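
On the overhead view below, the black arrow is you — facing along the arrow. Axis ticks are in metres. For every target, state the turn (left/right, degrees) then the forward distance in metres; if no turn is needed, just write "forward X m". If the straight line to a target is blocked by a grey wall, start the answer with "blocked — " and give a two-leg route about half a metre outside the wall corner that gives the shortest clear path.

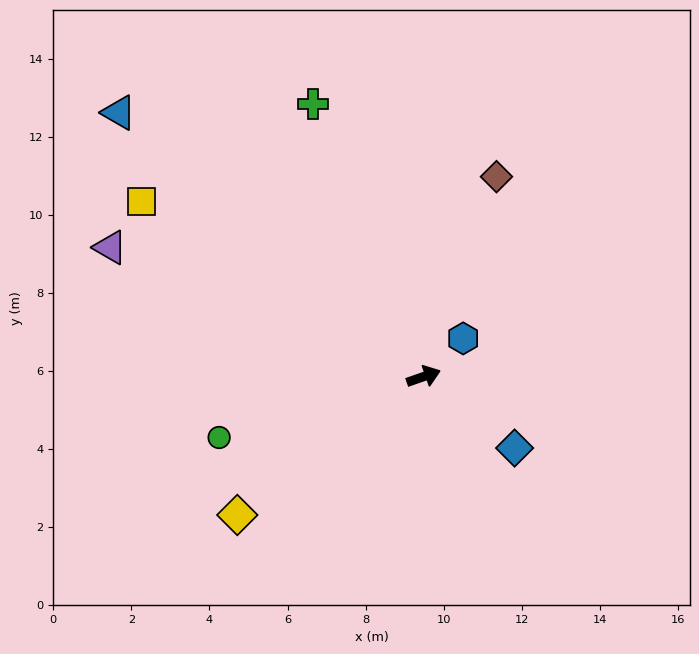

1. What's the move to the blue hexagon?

turn left 25°, forward 1.4 m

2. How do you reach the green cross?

turn left 93°, forward 7.5 m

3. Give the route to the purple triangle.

turn left 138°, forward 8.7 m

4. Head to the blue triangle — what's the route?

turn left 120°, forward 10.3 m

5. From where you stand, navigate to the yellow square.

turn left 129°, forward 8.5 m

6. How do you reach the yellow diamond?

turn right 163°, forward 5.9 m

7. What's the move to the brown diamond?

turn left 51°, forward 5.5 m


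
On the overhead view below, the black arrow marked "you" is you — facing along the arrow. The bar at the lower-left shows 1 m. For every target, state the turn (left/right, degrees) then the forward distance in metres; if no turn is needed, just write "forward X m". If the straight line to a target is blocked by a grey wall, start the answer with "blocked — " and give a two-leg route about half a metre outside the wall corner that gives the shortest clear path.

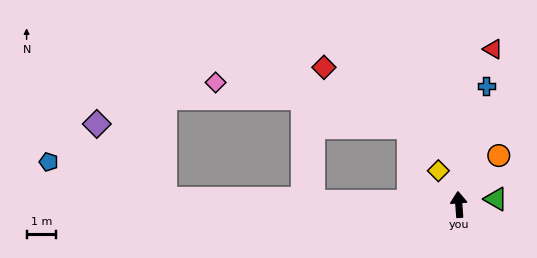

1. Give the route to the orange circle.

turn right 43°, forward 2.1 m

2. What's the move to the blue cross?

turn right 17°, forward 4.1 m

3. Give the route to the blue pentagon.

blocked — turn left 85°, forward 10.0 m, then turn right 17°, forward 4.1 m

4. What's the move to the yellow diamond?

turn left 27°, forward 1.3 m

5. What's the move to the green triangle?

turn right 86°, forward 1.3 m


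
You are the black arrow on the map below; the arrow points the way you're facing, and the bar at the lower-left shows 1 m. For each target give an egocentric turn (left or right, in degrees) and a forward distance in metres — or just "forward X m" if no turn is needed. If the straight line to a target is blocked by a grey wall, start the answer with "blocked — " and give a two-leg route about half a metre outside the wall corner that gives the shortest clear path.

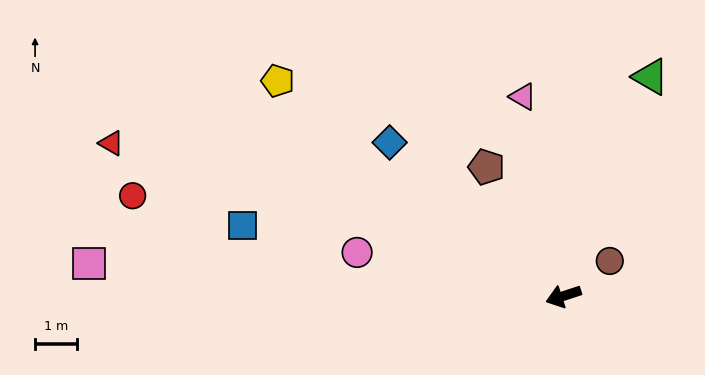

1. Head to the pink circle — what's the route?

turn right 30°, forward 5.1 m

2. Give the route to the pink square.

turn right 22°, forward 11.5 m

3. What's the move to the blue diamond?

turn right 60°, forward 5.6 m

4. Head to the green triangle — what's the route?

turn right 130°, forward 5.7 m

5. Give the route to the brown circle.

turn right 161°, forward 1.4 m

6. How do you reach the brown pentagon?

turn right 77°, forward 3.6 m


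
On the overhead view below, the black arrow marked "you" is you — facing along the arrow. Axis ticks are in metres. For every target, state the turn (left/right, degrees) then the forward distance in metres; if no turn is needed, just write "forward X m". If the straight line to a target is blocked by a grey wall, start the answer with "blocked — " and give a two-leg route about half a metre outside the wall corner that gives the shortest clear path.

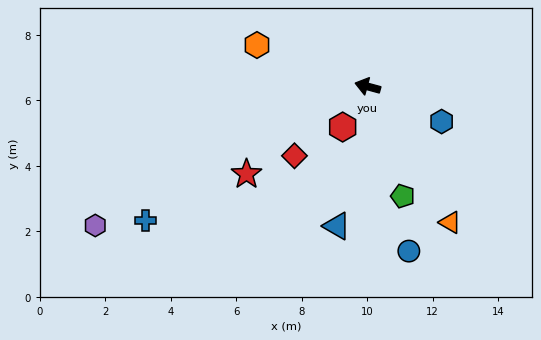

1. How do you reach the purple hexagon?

turn left 42°, forward 9.3 m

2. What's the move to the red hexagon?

turn left 74°, forward 1.5 m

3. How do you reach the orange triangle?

turn left 136°, forward 4.9 m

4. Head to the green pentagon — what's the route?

turn left 123°, forward 3.5 m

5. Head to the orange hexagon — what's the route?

turn right 5°, forward 3.6 m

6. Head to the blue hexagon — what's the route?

turn left 170°, forward 2.5 m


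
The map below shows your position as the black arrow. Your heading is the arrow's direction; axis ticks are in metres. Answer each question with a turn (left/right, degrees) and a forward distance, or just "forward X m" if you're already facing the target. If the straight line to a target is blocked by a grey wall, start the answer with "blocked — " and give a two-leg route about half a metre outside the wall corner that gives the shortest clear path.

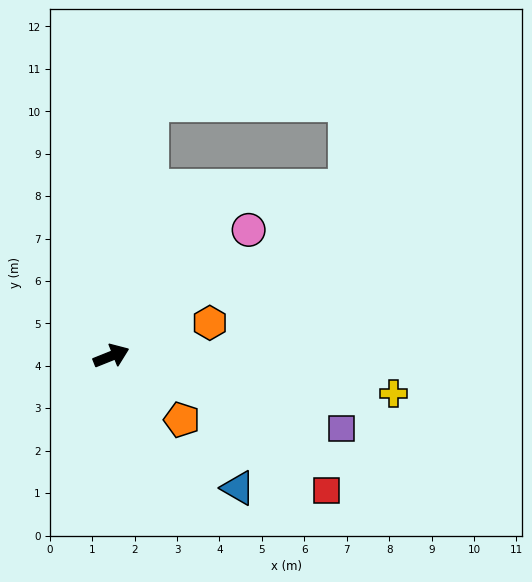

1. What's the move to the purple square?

turn right 39°, forward 5.7 m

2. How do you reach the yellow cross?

turn right 29°, forward 6.7 m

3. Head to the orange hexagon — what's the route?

turn right 3°, forward 2.4 m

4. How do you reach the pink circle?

turn left 21°, forward 4.4 m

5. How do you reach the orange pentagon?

turn right 64°, forward 2.2 m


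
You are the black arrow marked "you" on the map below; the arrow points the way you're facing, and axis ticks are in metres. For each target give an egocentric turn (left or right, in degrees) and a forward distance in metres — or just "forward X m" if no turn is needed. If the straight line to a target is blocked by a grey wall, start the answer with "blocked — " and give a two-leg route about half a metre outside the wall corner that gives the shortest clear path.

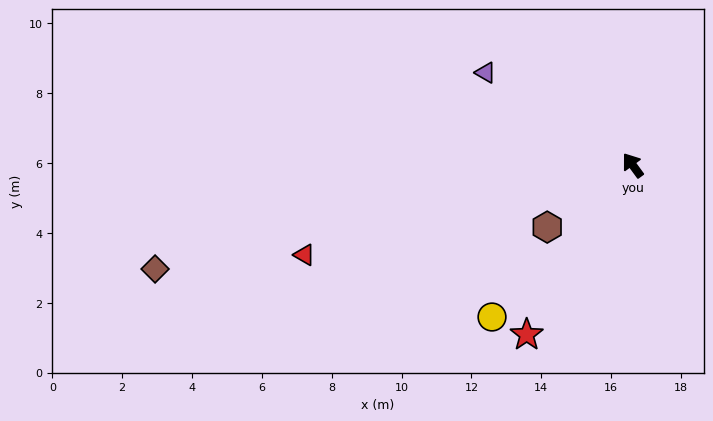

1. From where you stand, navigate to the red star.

turn left 112°, forward 5.7 m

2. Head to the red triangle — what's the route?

turn left 69°, forward 9.7 m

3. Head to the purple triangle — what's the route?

turn left 22°, forward 5.0 m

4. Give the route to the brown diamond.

turn left 66°, forward 14.0 m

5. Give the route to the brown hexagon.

turn left 90°, forward 3.0 m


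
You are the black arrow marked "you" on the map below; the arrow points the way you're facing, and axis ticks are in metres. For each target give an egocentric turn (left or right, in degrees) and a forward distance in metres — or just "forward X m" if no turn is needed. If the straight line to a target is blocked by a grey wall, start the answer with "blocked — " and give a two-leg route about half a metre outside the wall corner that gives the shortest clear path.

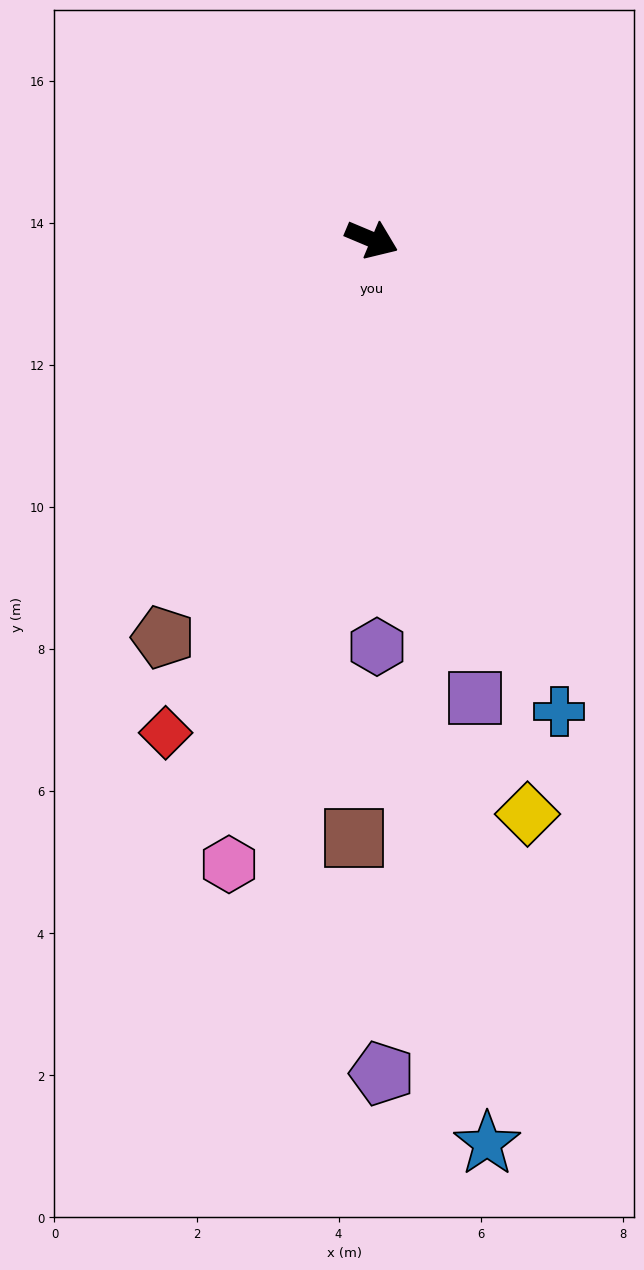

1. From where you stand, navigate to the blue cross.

turn right 46°, forward 7.2 m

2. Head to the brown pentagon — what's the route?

turn right 95°, forward 6.3 m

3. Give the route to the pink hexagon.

turn right 80°, forward 9.0 m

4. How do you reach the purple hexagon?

turn right 66°, forward 5.7 m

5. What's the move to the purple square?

turn right 55°, forward 6.6 m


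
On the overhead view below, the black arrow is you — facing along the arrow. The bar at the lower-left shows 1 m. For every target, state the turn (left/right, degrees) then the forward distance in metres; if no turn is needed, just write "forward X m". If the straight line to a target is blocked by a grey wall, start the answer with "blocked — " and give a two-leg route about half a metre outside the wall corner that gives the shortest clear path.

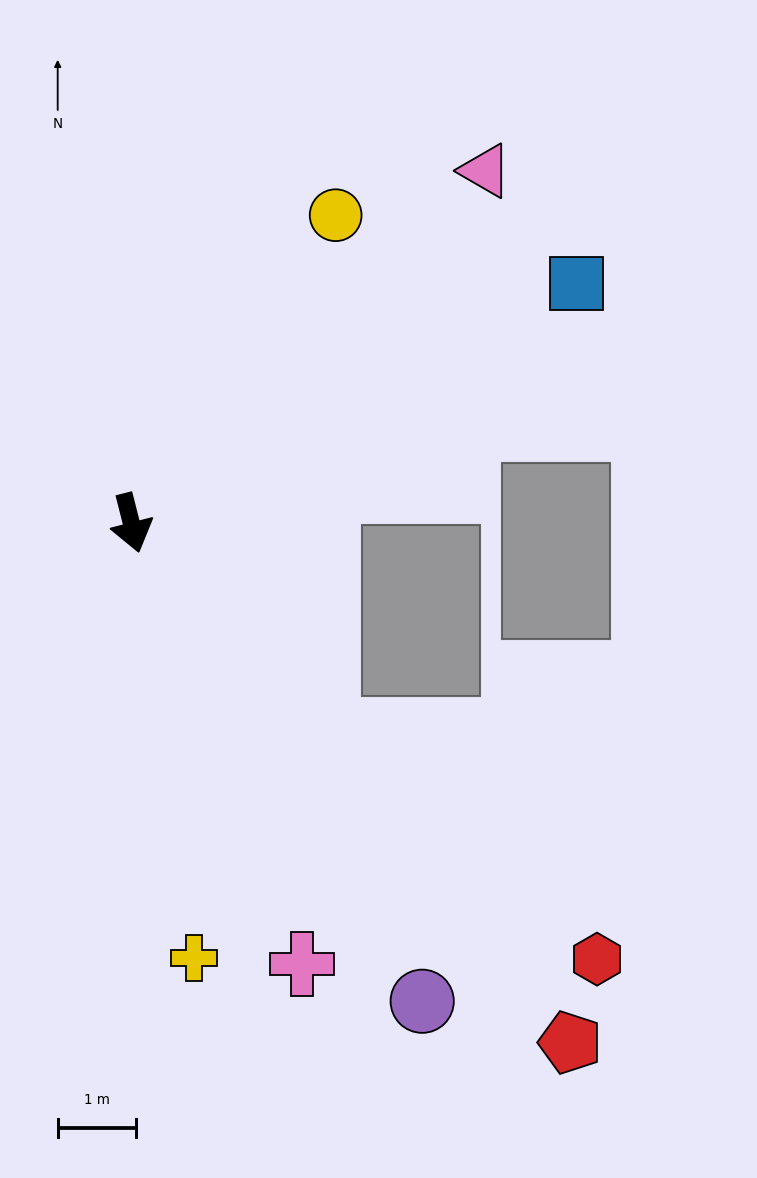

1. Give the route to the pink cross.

turn left 7°, forward 6.1 m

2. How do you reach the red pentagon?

turn left 26°, forward 8.7 m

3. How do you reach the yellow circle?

turn left 132°, forward 4.7 m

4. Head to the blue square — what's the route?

turn left 104°, forward 6.5 m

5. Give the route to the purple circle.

turn left 17°, forward 7.2 m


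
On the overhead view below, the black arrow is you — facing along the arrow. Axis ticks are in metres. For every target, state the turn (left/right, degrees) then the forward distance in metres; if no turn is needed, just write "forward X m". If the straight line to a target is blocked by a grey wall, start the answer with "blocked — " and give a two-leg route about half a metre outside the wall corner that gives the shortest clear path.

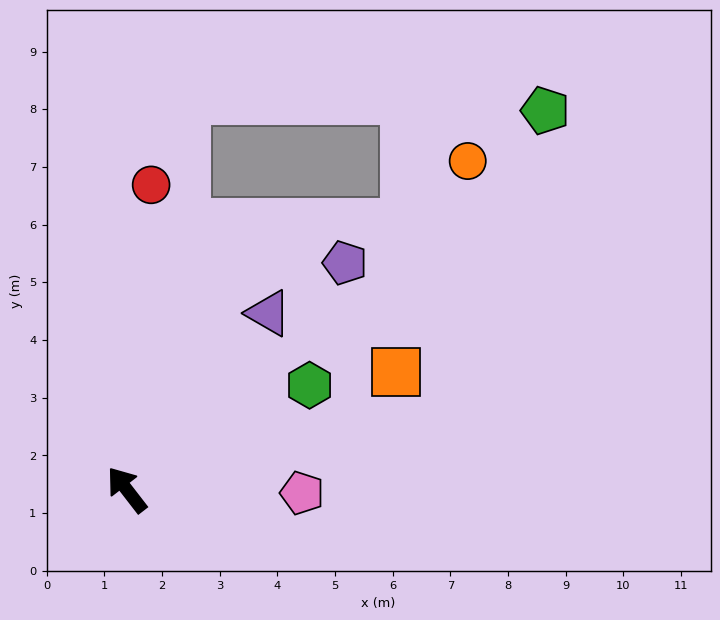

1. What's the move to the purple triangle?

turn right 76°, forward 3.9 m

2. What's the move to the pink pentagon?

turn right 129°, forward 3.0 m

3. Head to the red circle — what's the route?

turn right 42°, forward 5.3 m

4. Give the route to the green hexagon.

turn right 98°, forward 3.6 m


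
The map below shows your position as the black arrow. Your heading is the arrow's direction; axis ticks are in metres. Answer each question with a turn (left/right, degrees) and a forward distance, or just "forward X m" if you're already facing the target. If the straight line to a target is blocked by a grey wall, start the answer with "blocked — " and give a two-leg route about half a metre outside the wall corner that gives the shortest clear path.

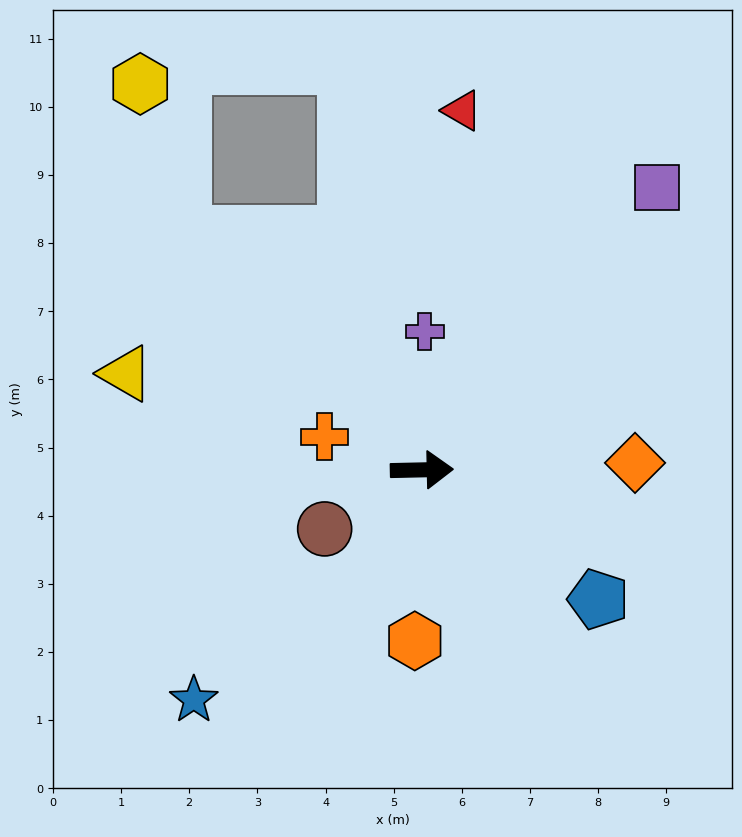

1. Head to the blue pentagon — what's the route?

turn right 38°, forward 3.2 m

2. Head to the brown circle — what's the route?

turn right 150°, forward 1.7 m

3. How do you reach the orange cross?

turn left 160°, forward 1.5 m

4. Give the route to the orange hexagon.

turn right 94°, forward 2.5 m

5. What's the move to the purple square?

turn left 49°, forward 5.4 m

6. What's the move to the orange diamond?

forward 3.1 m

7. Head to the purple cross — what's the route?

turn left 88°, forward 2.0 m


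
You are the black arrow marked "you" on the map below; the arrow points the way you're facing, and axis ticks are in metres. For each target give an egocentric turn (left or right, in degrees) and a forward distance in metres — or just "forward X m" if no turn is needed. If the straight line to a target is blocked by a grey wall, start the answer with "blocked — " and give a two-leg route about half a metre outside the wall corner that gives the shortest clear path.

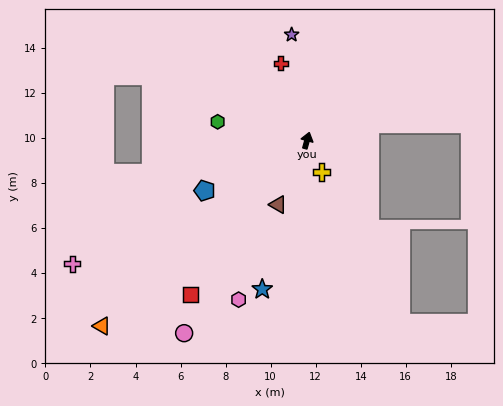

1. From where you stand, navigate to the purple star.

turn left 24°, forward 4.7 m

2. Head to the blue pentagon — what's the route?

turn left 132°, forward 5.1 m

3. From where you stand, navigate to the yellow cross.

turn right 140°, forward 1.5 m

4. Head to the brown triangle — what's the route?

turn left 171°, forward 3.1 m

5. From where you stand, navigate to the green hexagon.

turn left 94°, forward 4.1 m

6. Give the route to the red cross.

turn left 34°, forward 3.6 m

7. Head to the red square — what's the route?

turn left 158°, forward 8.6 m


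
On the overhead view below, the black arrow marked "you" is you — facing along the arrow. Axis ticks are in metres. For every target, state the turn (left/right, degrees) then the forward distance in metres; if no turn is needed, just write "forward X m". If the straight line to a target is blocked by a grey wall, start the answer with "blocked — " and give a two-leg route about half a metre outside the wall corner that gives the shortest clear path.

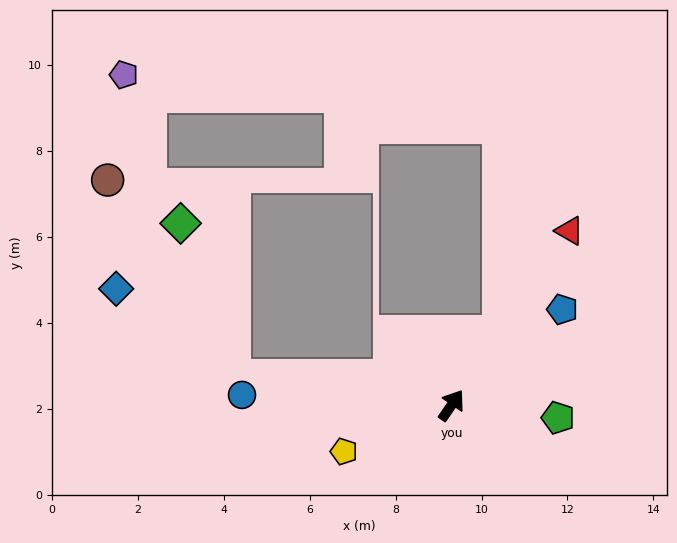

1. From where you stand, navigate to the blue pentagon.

turn right 15°, forward 3.4 m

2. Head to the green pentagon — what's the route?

turn right 62°, forward 2.5 m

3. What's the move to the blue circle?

turn left 122°, forward 4.9 m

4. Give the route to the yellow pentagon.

turn left 148°, forward 2.7 m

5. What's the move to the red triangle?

forward 4.9 m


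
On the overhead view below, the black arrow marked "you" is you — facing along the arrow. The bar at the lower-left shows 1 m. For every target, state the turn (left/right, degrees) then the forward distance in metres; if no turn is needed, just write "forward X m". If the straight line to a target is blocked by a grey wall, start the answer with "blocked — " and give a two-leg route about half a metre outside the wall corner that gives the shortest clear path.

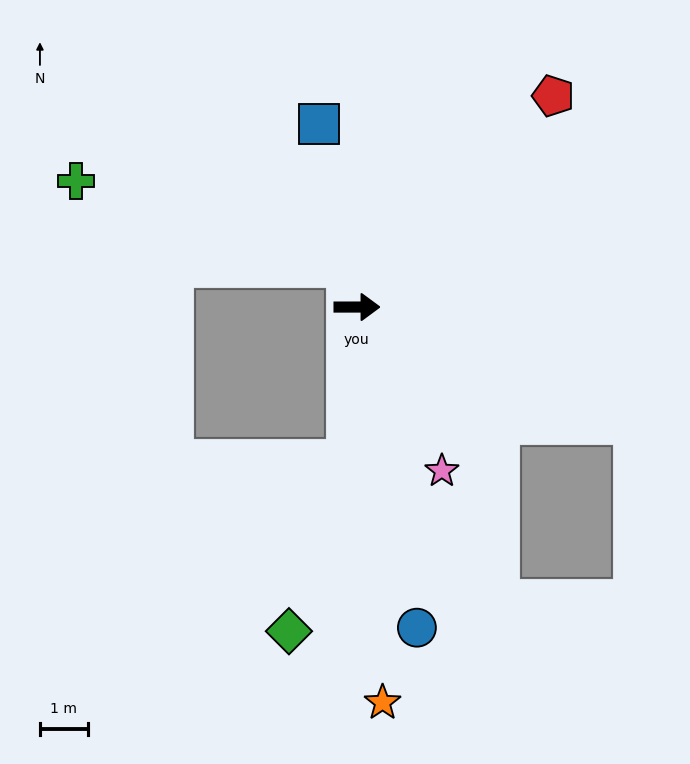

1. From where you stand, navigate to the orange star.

turn right 86°, forward 8.3 m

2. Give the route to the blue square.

turn left 102°, forward 3.9 m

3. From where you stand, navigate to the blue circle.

turn right 79°, forward 6.8 m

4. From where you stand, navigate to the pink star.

turn right 63°, forward 3.8 m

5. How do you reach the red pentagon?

turn left 47°, forward 6.0 m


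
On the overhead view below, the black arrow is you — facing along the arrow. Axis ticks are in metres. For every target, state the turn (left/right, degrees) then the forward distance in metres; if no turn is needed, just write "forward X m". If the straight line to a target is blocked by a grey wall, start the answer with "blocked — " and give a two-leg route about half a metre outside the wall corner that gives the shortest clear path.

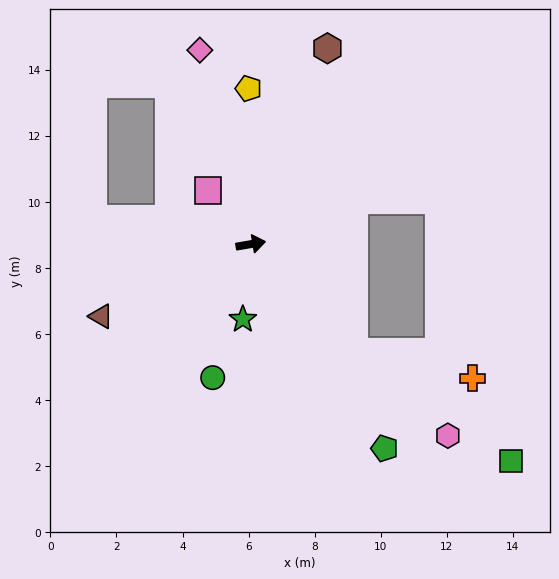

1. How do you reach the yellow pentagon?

turn left 81°, forward 4.7 m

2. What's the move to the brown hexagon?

turn left 59°, forward 6.4 m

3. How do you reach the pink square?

turn left 119°, forward 2.1 m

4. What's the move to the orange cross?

blocked — turn right 56°, forward 4.5 m, then turn left 34°, forward 3.7 m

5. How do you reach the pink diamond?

turn left 95°, forward 6.1 m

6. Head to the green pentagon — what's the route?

turn right 67°, forward 7.4 m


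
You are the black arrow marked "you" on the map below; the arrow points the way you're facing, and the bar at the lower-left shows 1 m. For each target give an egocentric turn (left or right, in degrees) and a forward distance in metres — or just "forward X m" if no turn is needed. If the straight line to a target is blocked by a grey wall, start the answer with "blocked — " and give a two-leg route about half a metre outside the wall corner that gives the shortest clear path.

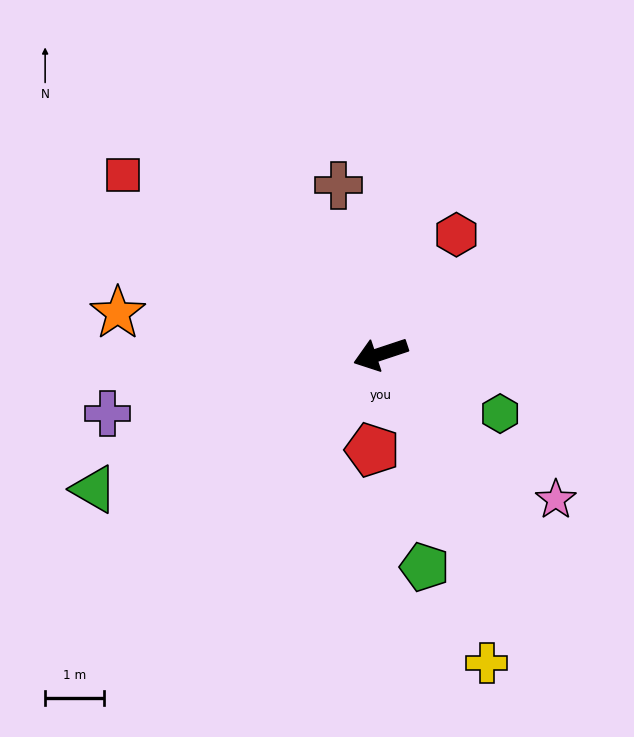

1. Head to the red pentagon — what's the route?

turn left 67°, forward 1.6 m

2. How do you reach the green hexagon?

turn left 135°, forward 2.3 m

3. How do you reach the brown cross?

turn right 94°, forward 2.9 m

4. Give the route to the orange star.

turn right 27°, forward 4.5 m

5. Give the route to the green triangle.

turn left 7°, forward 5.4 m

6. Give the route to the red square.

turn right 53°, forward 5.3 m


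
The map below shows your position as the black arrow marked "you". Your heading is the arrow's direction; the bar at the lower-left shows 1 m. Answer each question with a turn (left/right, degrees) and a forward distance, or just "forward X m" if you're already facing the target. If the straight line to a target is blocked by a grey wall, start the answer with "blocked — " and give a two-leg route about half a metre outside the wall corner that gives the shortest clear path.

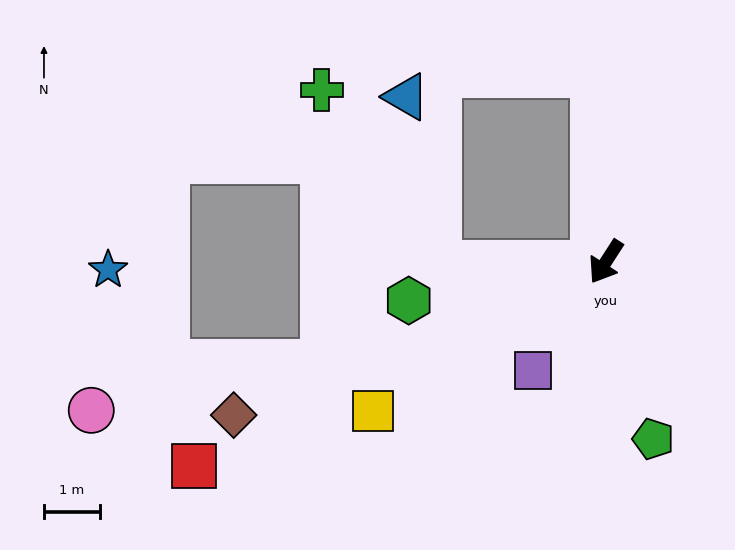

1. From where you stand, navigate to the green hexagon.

turn right 46°, forward 3.6 m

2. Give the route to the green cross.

blocked — turn right 56°, forward 3.0 m, then turn right 57°, forward 3.7 m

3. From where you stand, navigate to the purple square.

forward 2.3 m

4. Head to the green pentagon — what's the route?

turn left 48°, forward 3.3 m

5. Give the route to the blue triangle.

blocked — turn right 56°, forward 3.0 m, then turn right 80°, forward 3.1 m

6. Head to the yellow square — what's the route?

turn right 25°, forward 4.9 m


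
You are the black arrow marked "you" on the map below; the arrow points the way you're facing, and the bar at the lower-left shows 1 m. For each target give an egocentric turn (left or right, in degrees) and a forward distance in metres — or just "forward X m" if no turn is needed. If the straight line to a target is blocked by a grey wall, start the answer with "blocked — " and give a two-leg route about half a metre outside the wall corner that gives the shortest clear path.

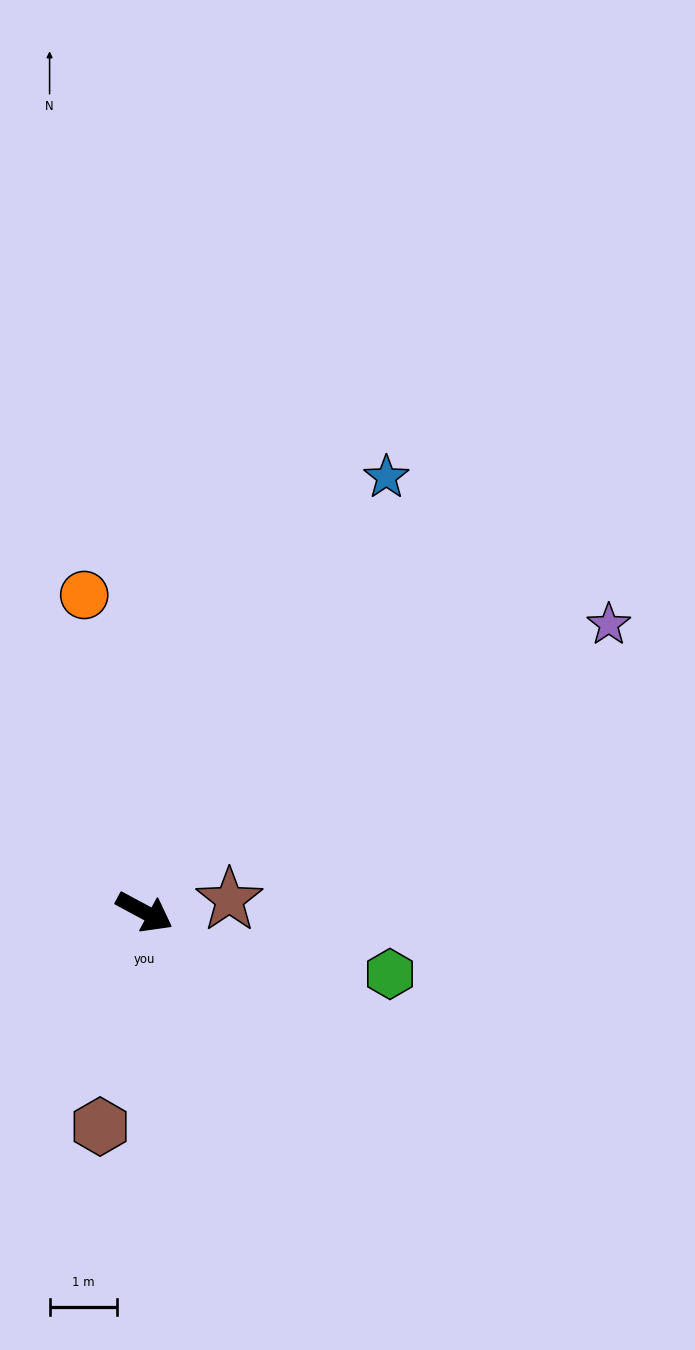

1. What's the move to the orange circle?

turn left 129°, forward 4.8 m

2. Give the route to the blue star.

turn left 89°, forward 7.4 m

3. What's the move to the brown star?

turn left 37°, forward 1.3 m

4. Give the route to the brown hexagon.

turn right 73°, forward 3.3 m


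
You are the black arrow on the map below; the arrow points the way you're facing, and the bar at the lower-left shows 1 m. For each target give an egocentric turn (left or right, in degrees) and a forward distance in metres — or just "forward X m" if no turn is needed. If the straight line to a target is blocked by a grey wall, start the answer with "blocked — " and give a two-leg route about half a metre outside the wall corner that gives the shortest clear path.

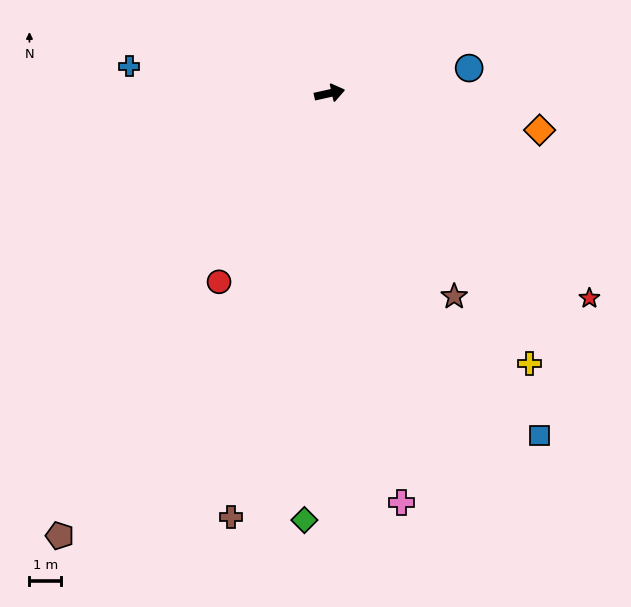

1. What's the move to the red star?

turn right 51°, forward 10.4 m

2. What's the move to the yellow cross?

turn right 66°, forward 10.6 m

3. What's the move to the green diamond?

turn right 106°, forward 13.5 m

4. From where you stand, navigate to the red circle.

turn right 133°, forward 6.9 m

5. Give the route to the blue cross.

turn left 160°, forward 6.4 m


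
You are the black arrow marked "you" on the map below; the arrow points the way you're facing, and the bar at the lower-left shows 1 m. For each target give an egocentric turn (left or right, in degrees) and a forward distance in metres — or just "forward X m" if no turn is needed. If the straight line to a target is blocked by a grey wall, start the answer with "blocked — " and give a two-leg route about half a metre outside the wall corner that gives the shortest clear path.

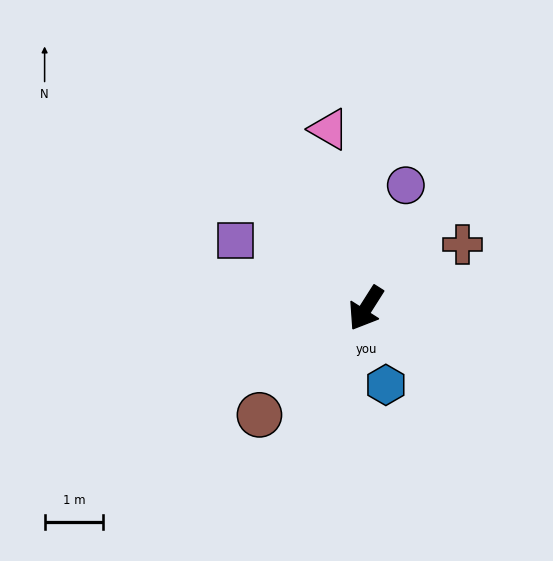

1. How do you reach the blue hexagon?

turn left 47°, forward 1.3 m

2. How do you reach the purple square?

turn right 85°, forward 2.5 m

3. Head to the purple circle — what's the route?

turn right 166°, forward 2.2 m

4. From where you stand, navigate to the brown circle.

turn right 13°, forward 2.6 m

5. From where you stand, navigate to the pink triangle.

turn right 136°, forward 3.1 m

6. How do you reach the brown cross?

turn left 156°, forward 2.0 m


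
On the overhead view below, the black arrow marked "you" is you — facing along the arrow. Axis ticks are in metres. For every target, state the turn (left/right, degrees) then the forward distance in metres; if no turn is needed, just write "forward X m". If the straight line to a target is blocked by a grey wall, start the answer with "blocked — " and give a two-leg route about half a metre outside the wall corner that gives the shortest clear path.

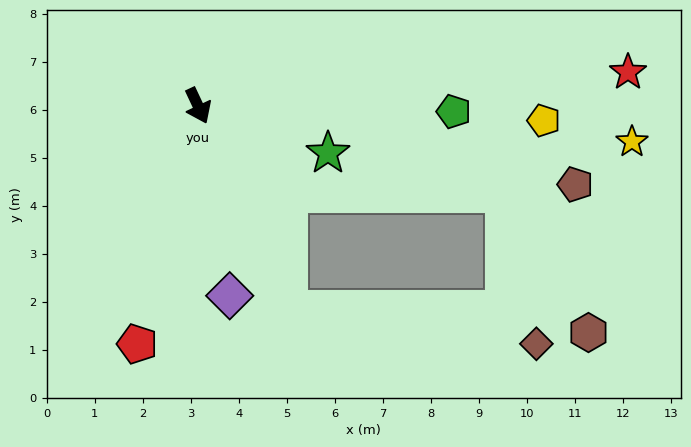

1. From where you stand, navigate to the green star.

turn left 45°, forward 2.9 m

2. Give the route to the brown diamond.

blocked — forward 4.6 m, then turn left 57°, forward 5.2 m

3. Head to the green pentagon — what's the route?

turn left 64°, forward 5.3 m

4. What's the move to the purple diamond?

turn right 16°, forward 4.0 m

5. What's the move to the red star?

turn left 69°, forward 9.0 m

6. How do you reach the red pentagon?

turn right 39°, forward 5.1 m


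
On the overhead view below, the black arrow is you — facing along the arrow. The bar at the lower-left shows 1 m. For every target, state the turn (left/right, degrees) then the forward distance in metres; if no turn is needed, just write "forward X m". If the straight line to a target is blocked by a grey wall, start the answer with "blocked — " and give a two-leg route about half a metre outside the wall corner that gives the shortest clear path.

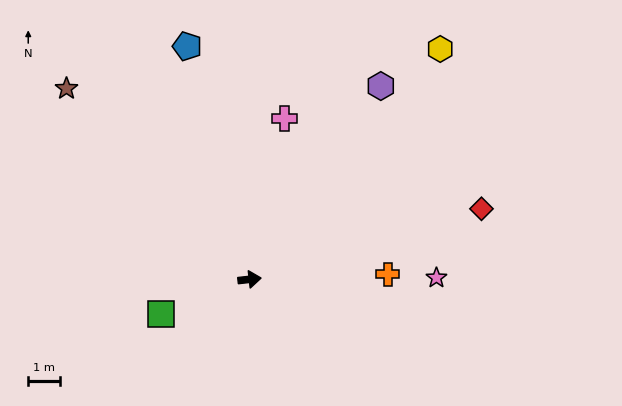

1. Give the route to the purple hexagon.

turn left 49°, forward 7.4 m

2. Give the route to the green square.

turn right 165°, forward 3.0 m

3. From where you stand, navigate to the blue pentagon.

turn left 99°, forward 7.6 m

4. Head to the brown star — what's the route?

turn left 127°, forward 8.3 m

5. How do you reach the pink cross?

turn left 71°, forward 5.2 m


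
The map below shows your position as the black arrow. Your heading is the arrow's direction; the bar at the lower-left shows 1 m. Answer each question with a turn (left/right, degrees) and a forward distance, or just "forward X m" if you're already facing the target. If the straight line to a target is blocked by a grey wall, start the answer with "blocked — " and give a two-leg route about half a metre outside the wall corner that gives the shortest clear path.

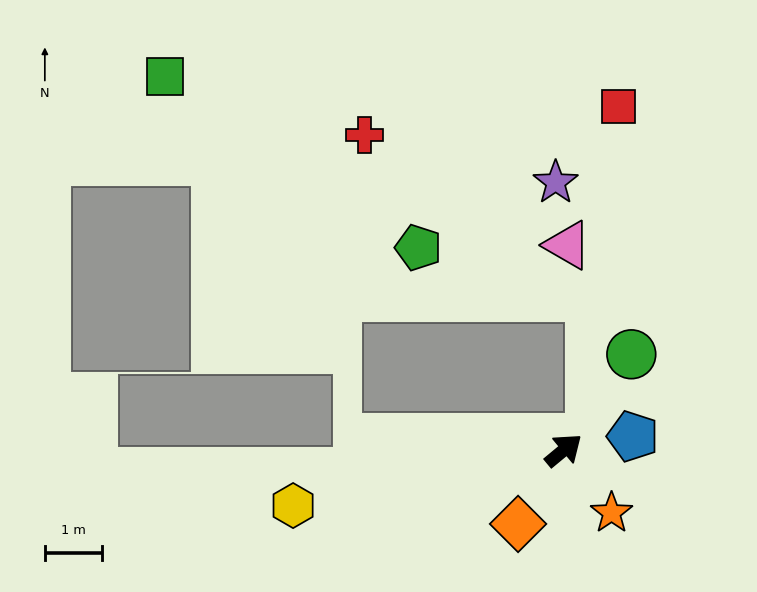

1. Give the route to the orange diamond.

turn right 161°, forward 1.5 m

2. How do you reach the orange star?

turn right 92°, forward 1.4 m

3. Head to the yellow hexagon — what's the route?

turn left 152°, forward 4.8 m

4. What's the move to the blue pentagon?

turn right 28°, forward 1.2 m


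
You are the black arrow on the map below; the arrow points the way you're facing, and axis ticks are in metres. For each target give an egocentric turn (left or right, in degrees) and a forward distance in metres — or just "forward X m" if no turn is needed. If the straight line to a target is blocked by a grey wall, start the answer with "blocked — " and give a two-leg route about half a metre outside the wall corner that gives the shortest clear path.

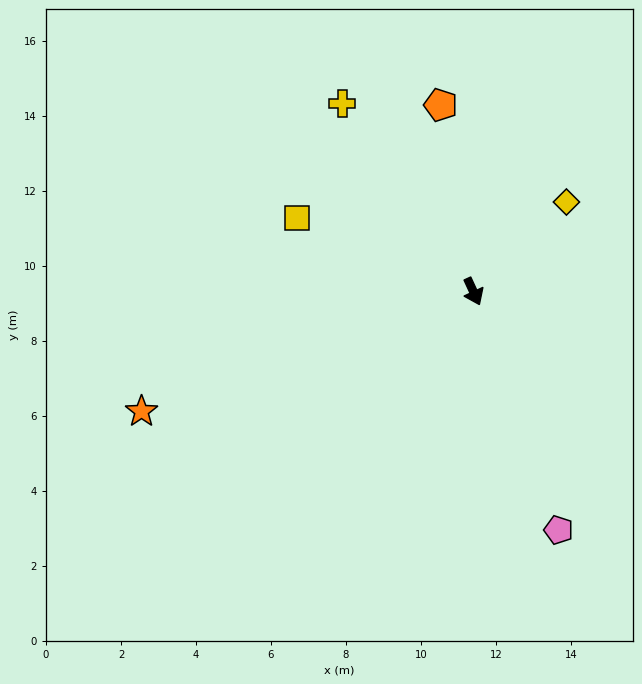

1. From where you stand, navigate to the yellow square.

turn right 137°, forward 5.1 m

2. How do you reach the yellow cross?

turn right 170°, forward 6.1 m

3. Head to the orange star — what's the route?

turn right 95°, forward 9.4 m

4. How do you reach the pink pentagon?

turn right 5°, forward 6.8 m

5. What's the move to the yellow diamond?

turn left 109°, forward 3.4 m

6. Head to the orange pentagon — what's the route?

turn left 165°, forward 5.1 m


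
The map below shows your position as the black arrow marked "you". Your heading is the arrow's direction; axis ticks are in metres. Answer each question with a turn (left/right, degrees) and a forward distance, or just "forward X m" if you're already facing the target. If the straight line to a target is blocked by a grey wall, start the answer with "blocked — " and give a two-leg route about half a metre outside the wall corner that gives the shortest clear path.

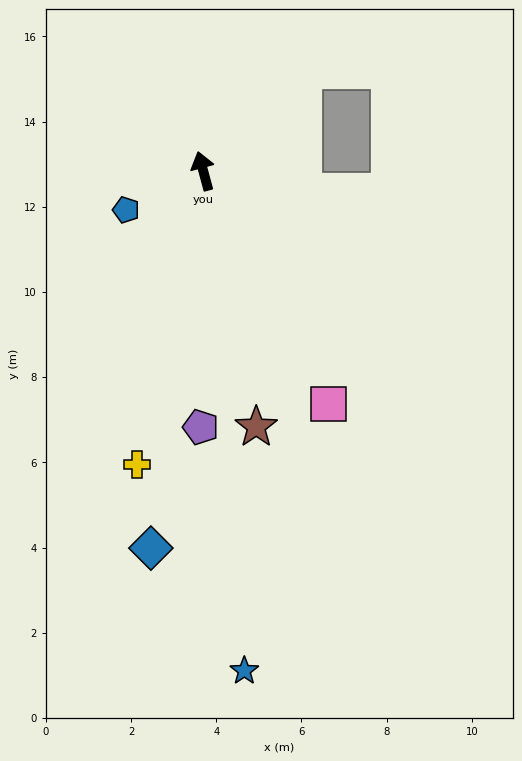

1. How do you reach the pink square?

turn right 167°, forward 6.2 m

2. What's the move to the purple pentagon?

turn left 164°, forward 6.0 m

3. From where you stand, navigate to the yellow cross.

turn left 152°, forward 7.1 m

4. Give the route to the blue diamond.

turn left 157°, forward 8.9 m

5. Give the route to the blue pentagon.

turn left 102°, forward 2.0 m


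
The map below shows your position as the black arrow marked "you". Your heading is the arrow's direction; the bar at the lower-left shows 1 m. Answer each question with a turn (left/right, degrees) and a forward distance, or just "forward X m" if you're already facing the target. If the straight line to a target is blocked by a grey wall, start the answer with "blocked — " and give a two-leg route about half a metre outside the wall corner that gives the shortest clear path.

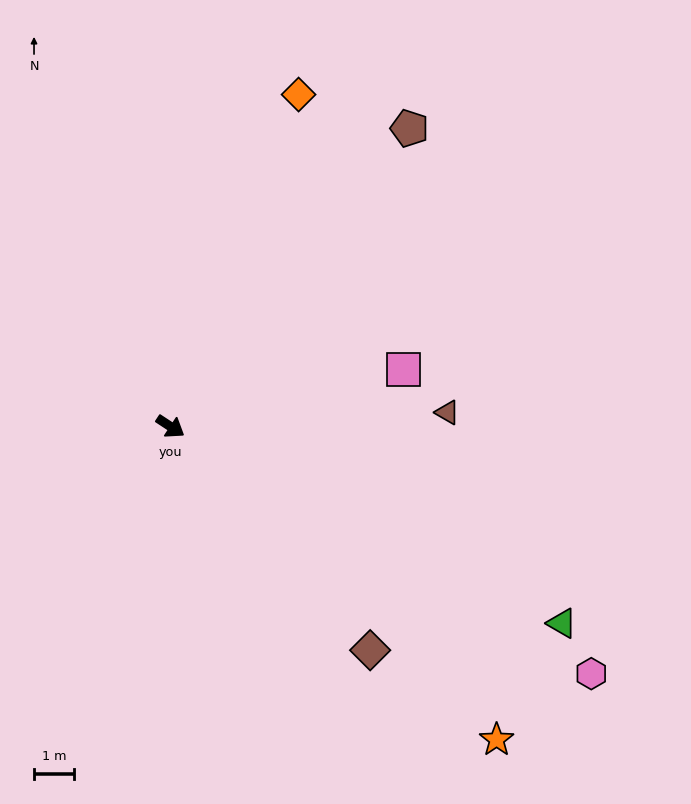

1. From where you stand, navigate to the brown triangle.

turn left 36°, forward 7.0 m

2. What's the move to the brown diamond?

turn right 15°, forward 7.5 m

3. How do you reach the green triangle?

turn left 7°, forward 11.0 m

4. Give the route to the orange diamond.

turn left 102°, forward 8.9 m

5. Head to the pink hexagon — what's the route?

turn left 3°, forward 12.3 m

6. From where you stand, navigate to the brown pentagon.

turn left 85°, forward 9.6 m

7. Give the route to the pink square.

turn left 47°, forward 6.0 m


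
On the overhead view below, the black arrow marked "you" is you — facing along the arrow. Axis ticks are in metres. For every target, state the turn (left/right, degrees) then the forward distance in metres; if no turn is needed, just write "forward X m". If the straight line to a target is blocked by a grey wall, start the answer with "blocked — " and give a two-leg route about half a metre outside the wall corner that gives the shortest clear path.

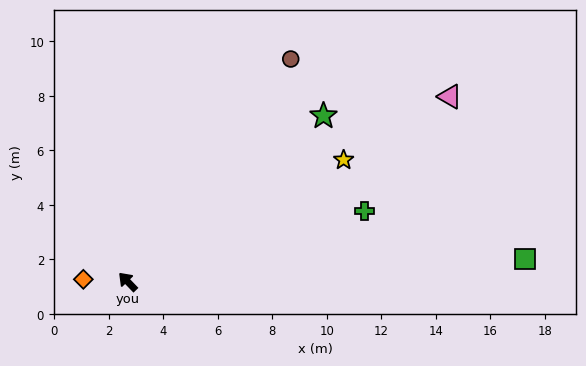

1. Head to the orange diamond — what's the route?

turn left 43°, forward 1.6 m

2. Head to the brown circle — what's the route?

turn right 80°, forward 10.1 m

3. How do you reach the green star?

turn right 94°, forward 9.4 m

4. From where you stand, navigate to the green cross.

turn right 117°, forward 9.1 m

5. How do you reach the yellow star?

turn right 105°, forward 9.1 m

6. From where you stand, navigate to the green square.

turn right 131°, forward 14.6 m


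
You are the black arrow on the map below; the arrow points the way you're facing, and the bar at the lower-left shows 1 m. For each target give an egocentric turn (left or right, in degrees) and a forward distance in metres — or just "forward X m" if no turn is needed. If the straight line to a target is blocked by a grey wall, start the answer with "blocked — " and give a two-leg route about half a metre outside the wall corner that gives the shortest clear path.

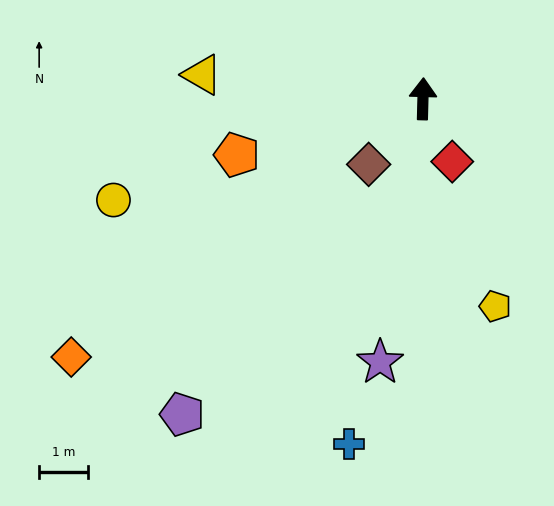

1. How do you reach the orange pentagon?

turn left 108°, forward 4.0 m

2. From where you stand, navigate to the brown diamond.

turn left 142°, forward 1.7 m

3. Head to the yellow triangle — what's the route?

turn left 85°, forward 4.5 m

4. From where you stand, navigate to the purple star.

turn left 172°, forward 5.4 m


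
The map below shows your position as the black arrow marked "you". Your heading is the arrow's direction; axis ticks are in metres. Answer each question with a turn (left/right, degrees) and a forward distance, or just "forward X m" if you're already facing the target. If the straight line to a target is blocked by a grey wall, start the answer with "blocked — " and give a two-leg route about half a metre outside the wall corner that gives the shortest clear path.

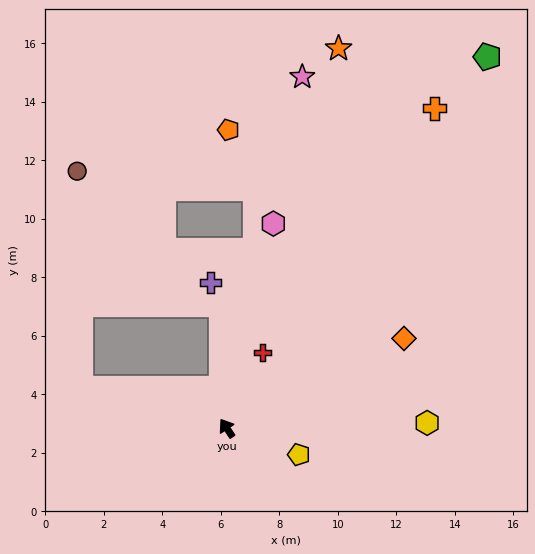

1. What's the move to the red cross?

turn right 59°, forward 2.9 m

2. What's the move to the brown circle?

blocked — turn left 41°, forward 5.2 m, then turn right 74°, forward 7.4 m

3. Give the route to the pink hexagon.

turn right 46°, forward 7.2 m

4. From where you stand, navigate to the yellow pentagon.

turn right 144°, forward 2.6 m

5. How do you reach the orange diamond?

turn right 97°, forward 6.8 m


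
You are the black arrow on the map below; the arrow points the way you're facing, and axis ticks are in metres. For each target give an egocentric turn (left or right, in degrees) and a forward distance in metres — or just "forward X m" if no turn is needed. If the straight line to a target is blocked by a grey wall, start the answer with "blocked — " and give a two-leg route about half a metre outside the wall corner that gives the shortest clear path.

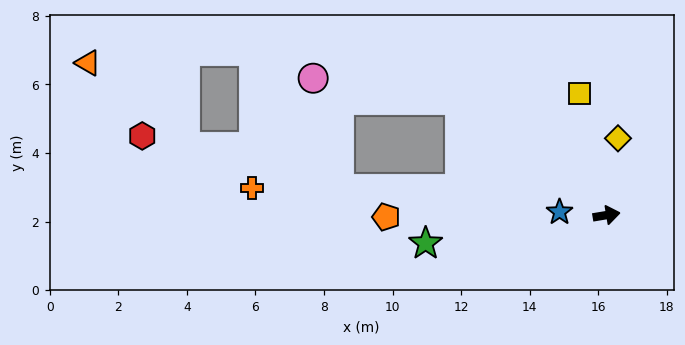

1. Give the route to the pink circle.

blocked — turn left 133°, forward 5.4 m, then turn left 29°, forward 4.3 m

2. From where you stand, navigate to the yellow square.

turn left 93°, forward 3.6 m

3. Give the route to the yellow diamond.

turn left 72°, forward 2.3 m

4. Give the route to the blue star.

turn left 167°, forward 1.4 m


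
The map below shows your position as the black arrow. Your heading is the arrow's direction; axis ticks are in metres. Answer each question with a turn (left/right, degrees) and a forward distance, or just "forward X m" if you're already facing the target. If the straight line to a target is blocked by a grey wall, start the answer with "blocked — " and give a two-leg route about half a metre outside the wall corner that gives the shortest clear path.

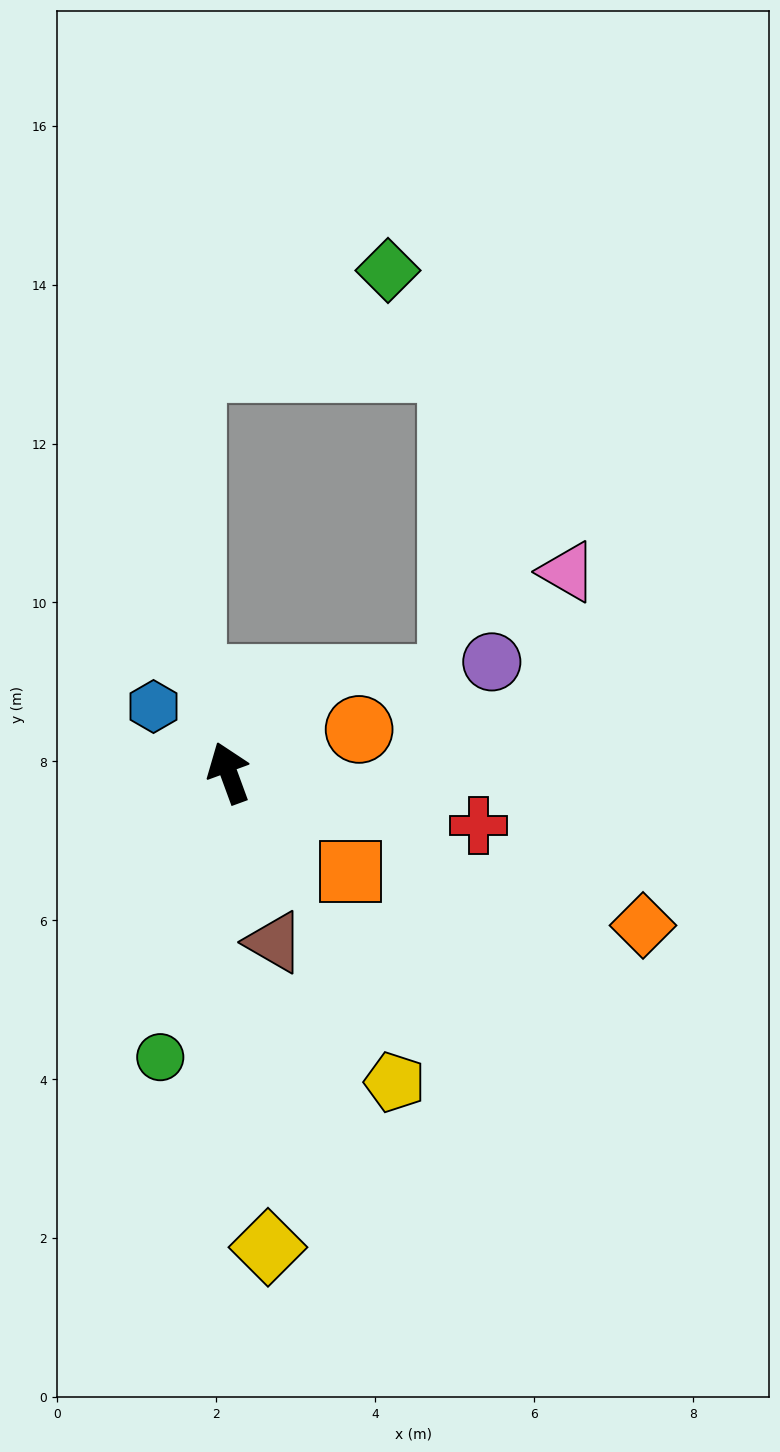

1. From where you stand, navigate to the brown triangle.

turn left 175°, forward 2.2 m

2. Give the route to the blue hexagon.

turn left 28°, forward 1.3 m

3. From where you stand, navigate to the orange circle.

turn right 92°, forward 1.7 m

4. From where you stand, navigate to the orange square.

turn right 149°, forward 2.0 m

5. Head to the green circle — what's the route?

turn left 146°, forward 3.7 m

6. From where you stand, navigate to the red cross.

turn right 122°, forward 3.2 m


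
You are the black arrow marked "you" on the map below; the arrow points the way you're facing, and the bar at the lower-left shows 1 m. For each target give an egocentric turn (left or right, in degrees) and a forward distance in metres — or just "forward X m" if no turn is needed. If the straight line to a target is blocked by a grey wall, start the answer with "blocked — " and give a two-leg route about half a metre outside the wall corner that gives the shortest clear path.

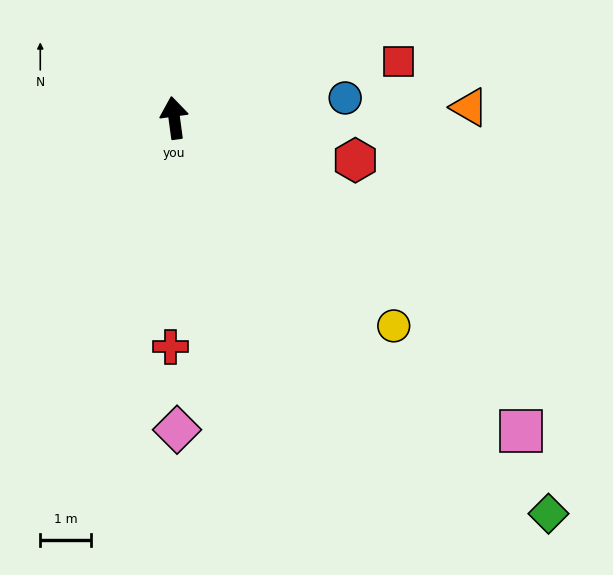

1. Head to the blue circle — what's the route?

turn right 91°, forward 3.4 m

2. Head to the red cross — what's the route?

turn left 171°, forward 4.5 m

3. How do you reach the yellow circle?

turn right 141°, forward 5.9 m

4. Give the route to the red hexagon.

turn right 111°, forward 3.7 m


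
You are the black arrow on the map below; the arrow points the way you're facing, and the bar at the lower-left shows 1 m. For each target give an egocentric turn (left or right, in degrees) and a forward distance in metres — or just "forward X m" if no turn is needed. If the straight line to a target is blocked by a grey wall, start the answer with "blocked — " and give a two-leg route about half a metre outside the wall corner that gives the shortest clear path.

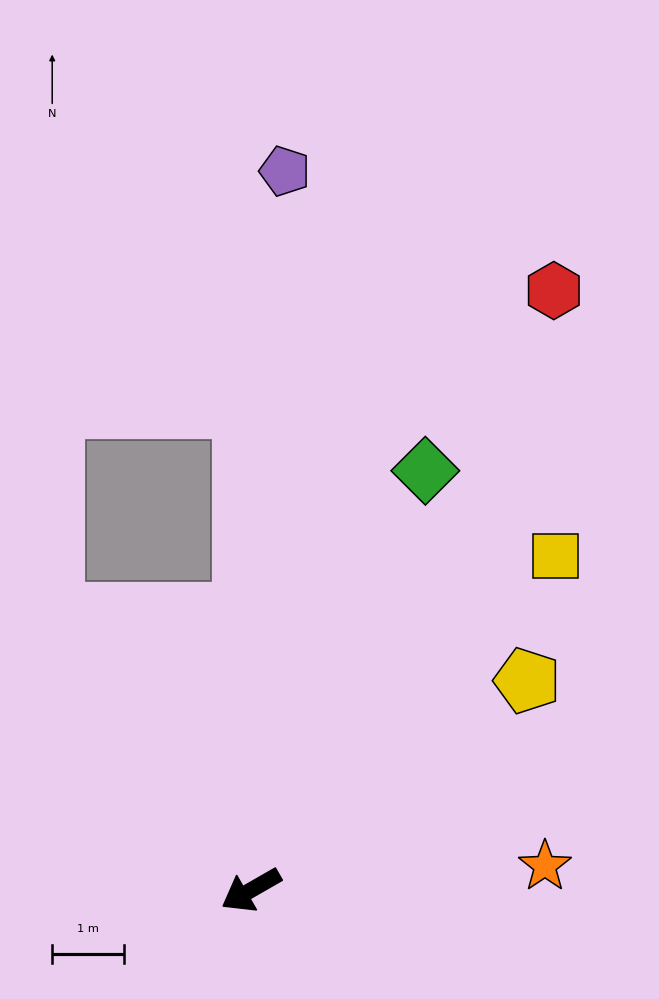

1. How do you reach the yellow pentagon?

turn right 173°, forward 4.8 m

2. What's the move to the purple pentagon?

turn right 123°, forward 10.0 m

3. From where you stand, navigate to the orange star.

turn left 155°, forward 4.1 m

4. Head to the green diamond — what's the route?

turn right 142°, forward 6.3 m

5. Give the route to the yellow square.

turn right 162°, forward 6.3 m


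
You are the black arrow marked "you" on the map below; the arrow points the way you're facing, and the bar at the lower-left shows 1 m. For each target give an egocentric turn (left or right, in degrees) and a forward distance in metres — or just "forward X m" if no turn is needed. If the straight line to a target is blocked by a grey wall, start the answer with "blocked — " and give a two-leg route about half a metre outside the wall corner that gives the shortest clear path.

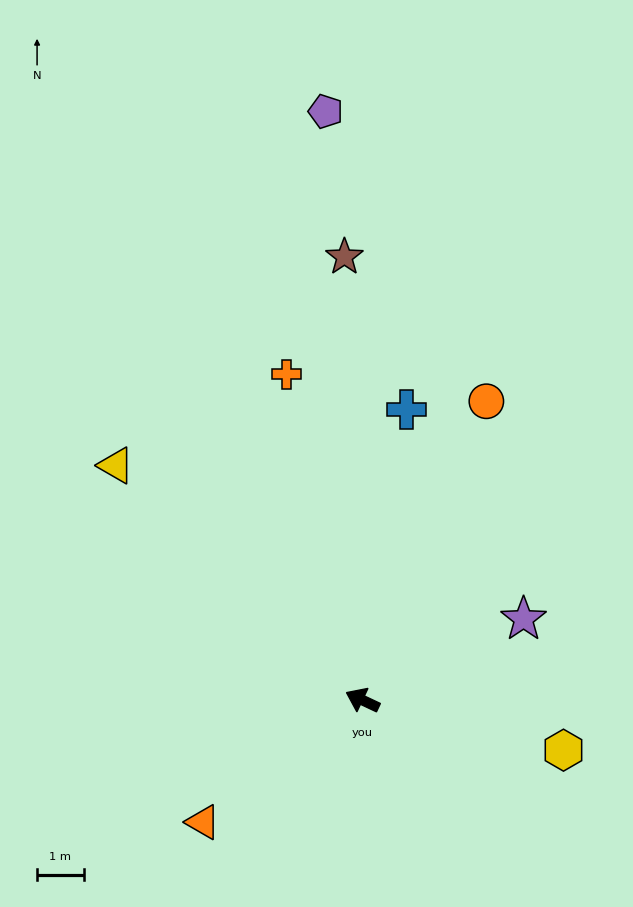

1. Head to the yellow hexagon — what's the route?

turn right 169°, forward 4.5 m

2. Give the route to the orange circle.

turn right 87°, forward 7.0 m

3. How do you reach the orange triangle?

turn left 63°, forward 4.3 m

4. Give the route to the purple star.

turn right 128°, forward 3.9 m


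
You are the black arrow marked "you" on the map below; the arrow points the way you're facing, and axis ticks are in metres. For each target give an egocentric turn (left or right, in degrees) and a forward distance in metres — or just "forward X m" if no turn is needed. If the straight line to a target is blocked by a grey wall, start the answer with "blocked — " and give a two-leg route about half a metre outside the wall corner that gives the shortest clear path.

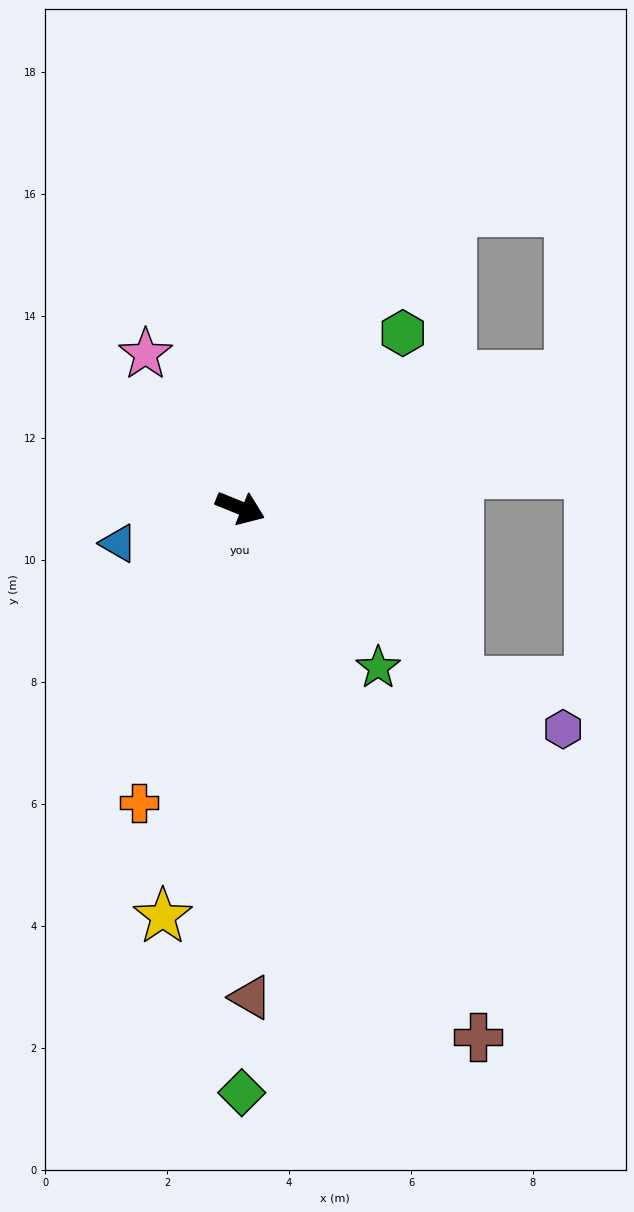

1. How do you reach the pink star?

turn left 144°, forward 3.0 m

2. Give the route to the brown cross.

turn right 44°, forward 9.5 m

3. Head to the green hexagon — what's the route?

turn left 69°, forward 3.9 m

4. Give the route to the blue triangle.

turn right 142°, forward 2.1 m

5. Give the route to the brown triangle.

turn right 67°, forward 8.0 m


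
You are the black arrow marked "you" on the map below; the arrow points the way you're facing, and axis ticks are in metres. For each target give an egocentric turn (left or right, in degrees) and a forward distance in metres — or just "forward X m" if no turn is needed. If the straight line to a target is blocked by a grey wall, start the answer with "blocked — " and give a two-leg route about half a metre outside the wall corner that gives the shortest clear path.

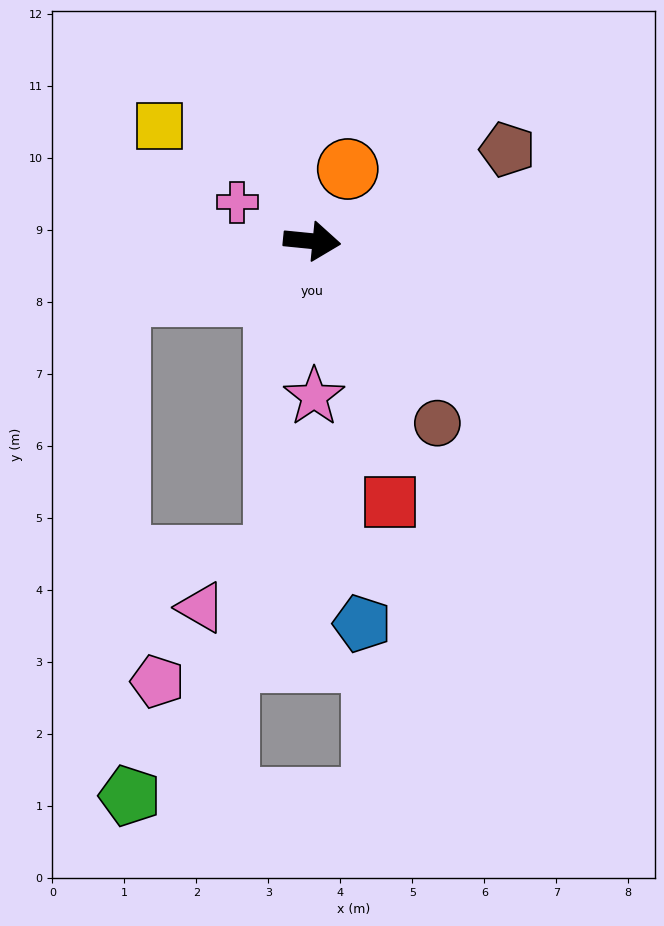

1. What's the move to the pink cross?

turn left 158°, forward 1.2 m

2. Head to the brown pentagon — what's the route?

turn left 31°, forward 3.0 m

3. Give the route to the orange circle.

turn left 69°, forward 1.1 m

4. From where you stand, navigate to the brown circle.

turn right 50°, forward 3.1 m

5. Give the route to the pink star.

turn right 84°, forward 2.2 m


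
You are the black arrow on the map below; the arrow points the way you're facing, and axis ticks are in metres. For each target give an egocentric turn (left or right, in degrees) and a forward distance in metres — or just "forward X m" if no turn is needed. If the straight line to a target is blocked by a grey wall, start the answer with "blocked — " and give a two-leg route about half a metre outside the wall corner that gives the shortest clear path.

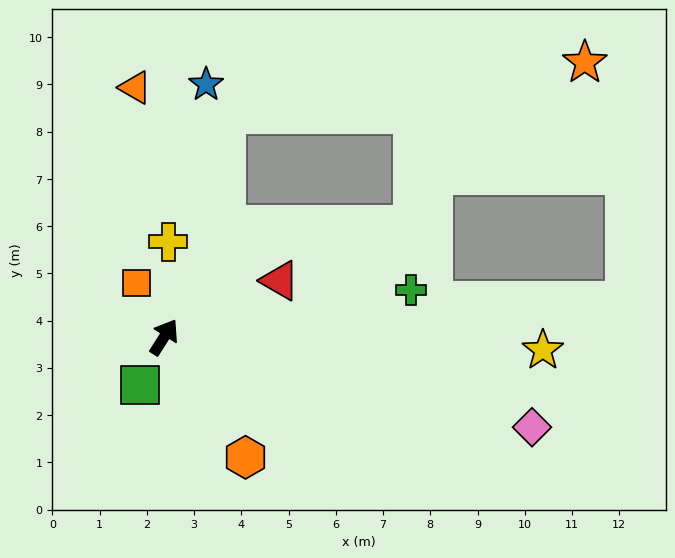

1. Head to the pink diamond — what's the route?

turn right 71°, forward 8.0 m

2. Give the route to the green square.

turn right 174°, forward 1.1 m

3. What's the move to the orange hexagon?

turn right 114°, forward 3.1 m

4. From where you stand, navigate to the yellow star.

turn right 60°, forward 8.0 m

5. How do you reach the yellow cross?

turn left 30°, forward 2.0 m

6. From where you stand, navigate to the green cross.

turn right 47°, forward 5.3 m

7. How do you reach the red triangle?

turn right 32°, forward 2.7 m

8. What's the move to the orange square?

turn left 60°, forward 1.3 m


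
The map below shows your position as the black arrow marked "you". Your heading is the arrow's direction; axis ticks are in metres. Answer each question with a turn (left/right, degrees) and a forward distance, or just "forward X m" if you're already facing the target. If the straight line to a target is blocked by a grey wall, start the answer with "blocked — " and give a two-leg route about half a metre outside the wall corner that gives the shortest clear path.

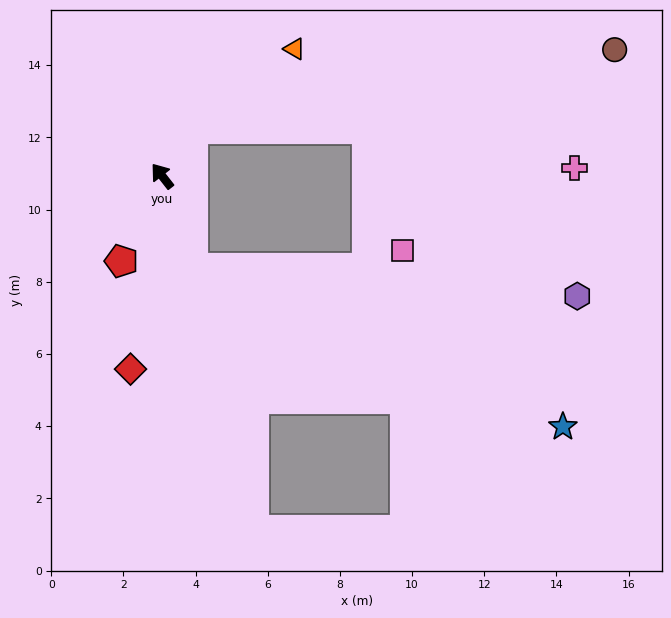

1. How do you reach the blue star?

blocked — turn left 161°, forward 2.7 m, then turn left 48°, forward 11.1 m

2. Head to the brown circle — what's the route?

blocked — turn right 71°, forward 1.6 m, then turn right 46°, forward 11.9 m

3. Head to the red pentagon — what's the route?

turn left 116°, forward 2.6 m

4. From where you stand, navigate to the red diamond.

turn left 133°, forward 5.4 m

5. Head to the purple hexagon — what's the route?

blocked — turn left 161°, forward 2.7 m, then turn left 67°, forward 10.7 m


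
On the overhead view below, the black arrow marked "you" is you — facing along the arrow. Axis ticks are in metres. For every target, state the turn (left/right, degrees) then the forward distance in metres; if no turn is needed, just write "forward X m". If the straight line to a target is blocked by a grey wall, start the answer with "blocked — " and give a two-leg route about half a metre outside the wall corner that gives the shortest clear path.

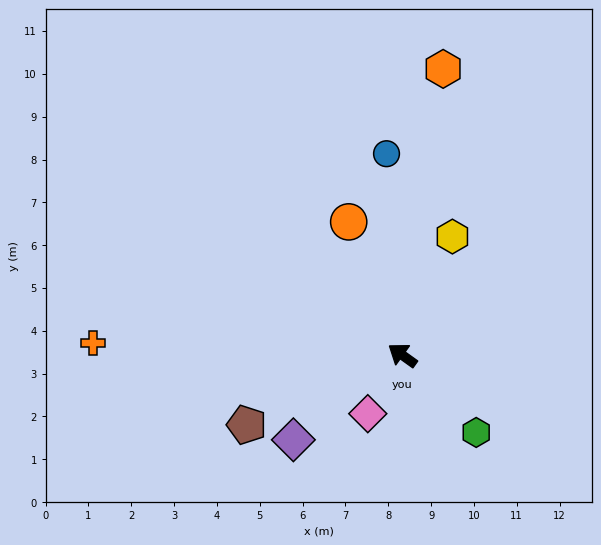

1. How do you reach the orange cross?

turn left 33°, forward 7.2 m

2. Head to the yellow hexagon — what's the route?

turn right 77°, forward 3.0 m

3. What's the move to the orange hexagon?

turn right 62°, forward 6.8 m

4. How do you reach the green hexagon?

turn left 169°, forward 2.5 m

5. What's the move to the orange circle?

turn right 32°, forward 3.4 m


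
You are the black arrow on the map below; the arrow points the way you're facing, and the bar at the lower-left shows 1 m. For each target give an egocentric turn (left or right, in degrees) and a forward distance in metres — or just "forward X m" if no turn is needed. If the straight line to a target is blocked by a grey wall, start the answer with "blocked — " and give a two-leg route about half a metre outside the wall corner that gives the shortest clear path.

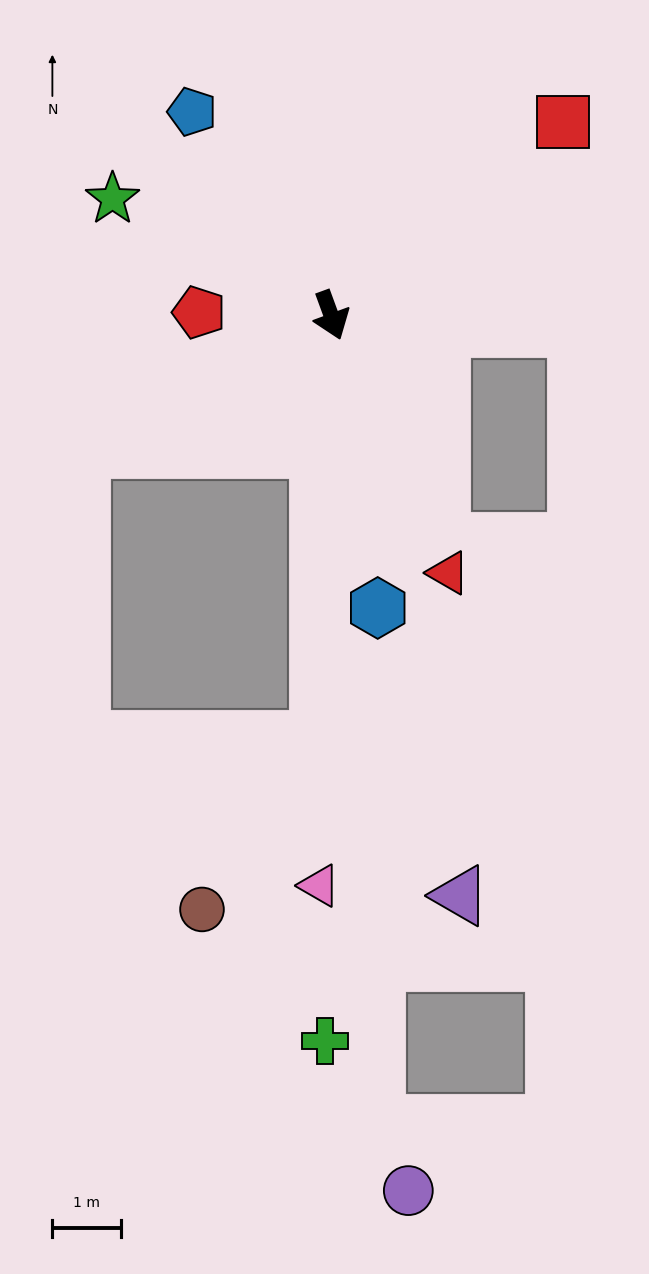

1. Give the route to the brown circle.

blocked — turn right 22°, forward 6.2 m, then turn right 33°, forward 3.0 m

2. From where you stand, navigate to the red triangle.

turn left 4°, forward 4.1 m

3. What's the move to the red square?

turn left 110°, forward 4.4 m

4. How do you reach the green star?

turn right 138°, forward 3.6 m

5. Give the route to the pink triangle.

turn right 21°, forward 8.3 m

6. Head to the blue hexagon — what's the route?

turn right 11°, forward 4.3 m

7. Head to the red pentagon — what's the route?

turn right 111°, forward 1.9 m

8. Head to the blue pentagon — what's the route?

turn right 166°, forward 3.6 m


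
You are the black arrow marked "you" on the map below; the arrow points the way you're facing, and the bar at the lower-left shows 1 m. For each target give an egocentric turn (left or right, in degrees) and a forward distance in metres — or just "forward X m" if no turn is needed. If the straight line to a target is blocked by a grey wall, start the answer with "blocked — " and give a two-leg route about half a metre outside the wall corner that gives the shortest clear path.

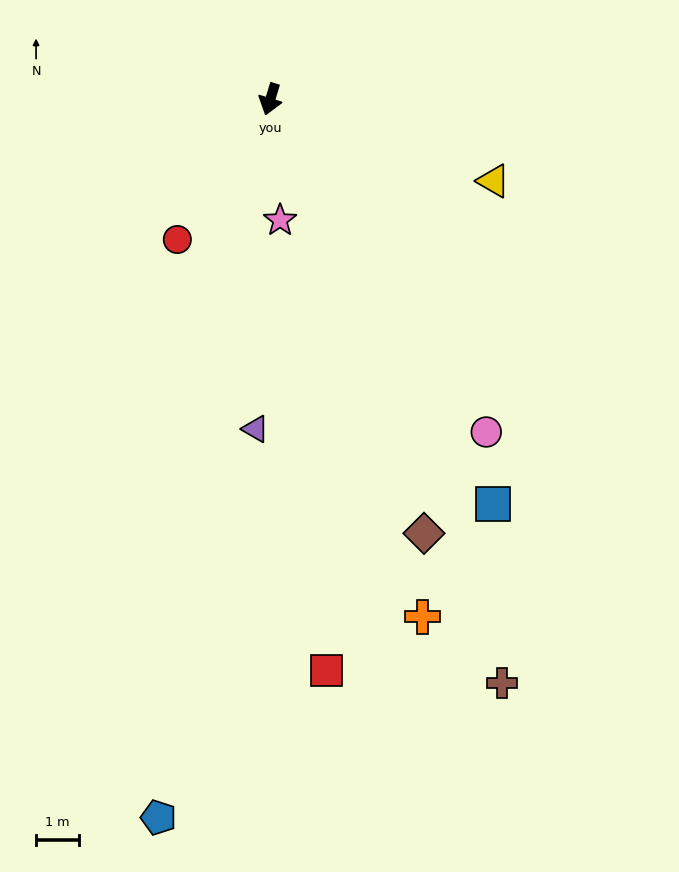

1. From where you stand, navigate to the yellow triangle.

turn left 87°, forward 5.5 m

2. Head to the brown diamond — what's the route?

turn left 36°, forward 10.7 m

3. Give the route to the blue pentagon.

turn left 8°, forward 16.9 m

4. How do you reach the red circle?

turn right 17°, forward 3.9 m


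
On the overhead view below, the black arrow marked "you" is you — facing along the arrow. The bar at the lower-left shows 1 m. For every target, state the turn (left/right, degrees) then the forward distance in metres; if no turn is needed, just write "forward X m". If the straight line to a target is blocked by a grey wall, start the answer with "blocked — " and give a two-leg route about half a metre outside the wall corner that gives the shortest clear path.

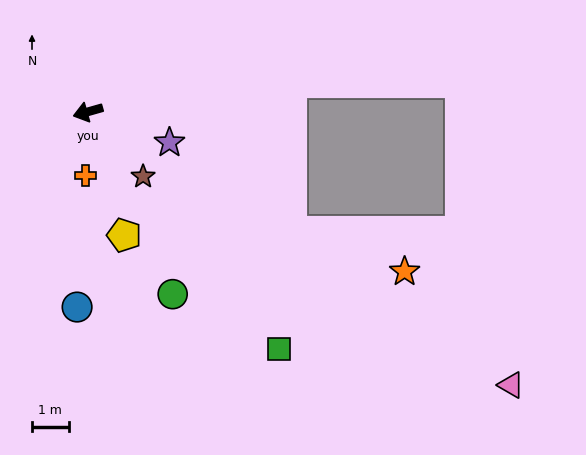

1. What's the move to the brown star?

turn left 115°, forward 2.3 m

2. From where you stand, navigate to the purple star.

turn left 143°, forward 2.4 m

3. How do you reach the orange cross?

turn left 72°, forward 1.7 m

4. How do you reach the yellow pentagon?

turn left 90°, forward 3.5 m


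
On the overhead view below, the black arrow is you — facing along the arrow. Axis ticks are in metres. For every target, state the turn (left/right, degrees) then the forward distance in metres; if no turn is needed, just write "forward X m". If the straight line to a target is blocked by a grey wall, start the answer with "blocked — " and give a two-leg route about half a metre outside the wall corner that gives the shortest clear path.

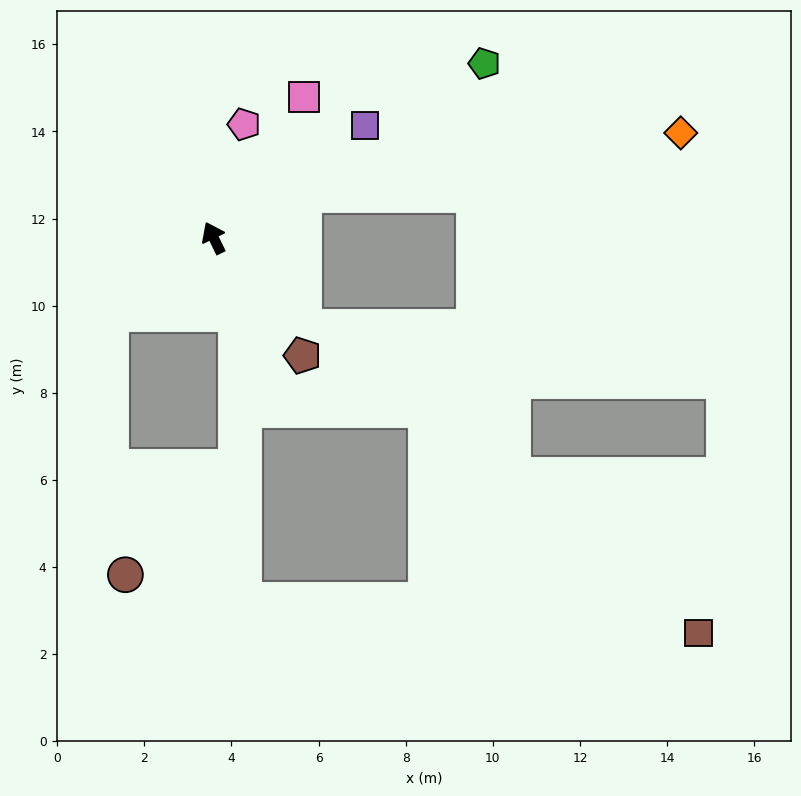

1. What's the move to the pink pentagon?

turn right 41°, forward 2.7 m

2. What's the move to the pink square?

turn right 59°, forward 3.8 m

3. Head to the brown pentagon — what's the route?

turn right 169°, forward 3.4 m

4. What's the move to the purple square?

turn right 79°, forward 4.3 m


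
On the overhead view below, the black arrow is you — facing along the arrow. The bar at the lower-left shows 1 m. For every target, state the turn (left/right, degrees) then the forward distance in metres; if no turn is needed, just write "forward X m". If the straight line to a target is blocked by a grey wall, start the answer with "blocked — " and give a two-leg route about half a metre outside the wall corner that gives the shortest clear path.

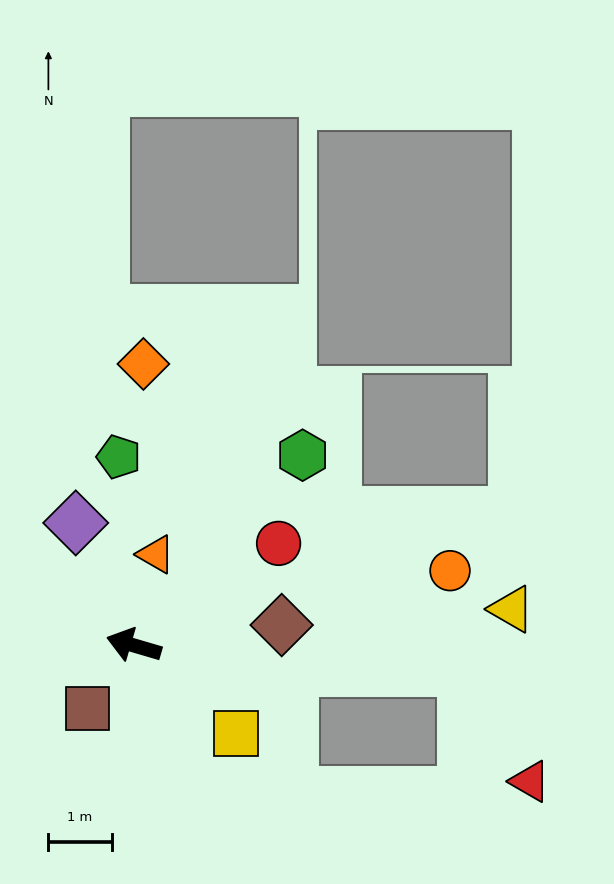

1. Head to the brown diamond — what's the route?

turn right 156°, forward 2.4 m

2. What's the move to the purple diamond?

turn right 48°, forward 2.1 m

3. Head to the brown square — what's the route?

turn left 70°, forward 1.2 m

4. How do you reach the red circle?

turn right 128°, forward 2.8 m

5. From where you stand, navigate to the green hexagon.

turn right 115°, forward 4.0 m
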